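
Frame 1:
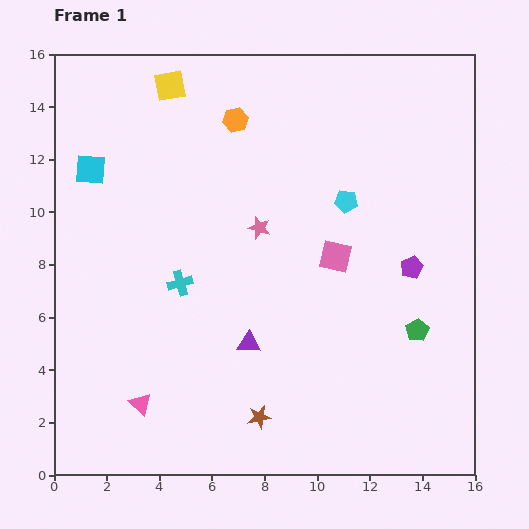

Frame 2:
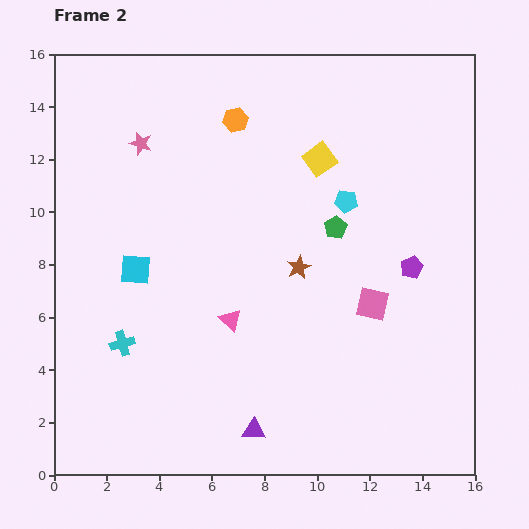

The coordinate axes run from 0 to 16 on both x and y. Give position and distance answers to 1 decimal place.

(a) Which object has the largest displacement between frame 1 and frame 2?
the yellow square

(moved 6.4; next 5.9)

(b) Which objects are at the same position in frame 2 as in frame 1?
the cyan pentagon, the purple pentagon, the orange hexagon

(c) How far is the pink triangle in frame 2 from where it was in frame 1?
4.7

The pink triangle moved from (3.3, 2.7) to (6.7, 5.9), a distance of √(3.4² + 3.2²) ≈ 4.7.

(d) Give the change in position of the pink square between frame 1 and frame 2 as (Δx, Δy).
(1.4, -1.8)

The pink square was at (10.7, 8.3) in frame 1 and (12.1, 6.5) in frame 2.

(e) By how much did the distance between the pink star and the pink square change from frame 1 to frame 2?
+7.6

Distance in frame 1: 3.1. Distance in frame 2: 10.7.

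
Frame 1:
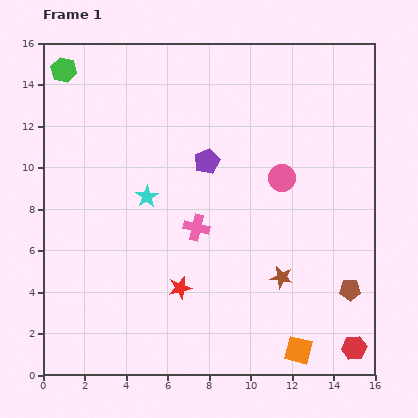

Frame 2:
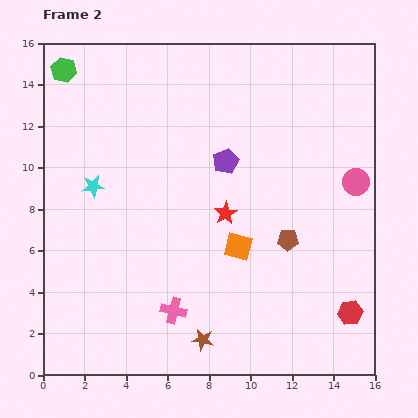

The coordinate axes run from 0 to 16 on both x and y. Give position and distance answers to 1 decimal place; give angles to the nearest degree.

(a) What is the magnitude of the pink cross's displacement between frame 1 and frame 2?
4.1

The pink cross moved from (7.4, 7.1) to (6.3, 3.1), a distance of √(1.1² + 4.0²) ≈ 4.1.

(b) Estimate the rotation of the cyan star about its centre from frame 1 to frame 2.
26° clockwise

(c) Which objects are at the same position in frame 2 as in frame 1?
the green hexagon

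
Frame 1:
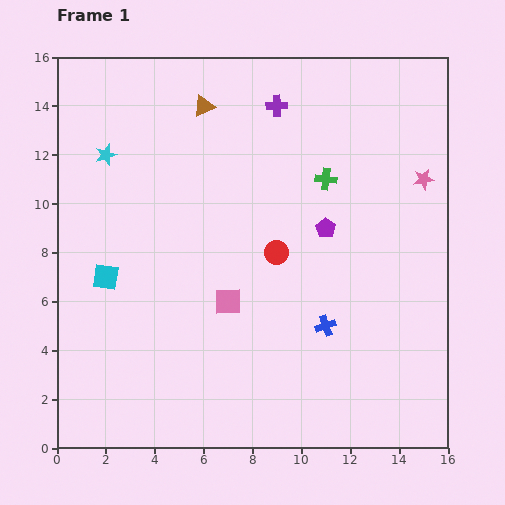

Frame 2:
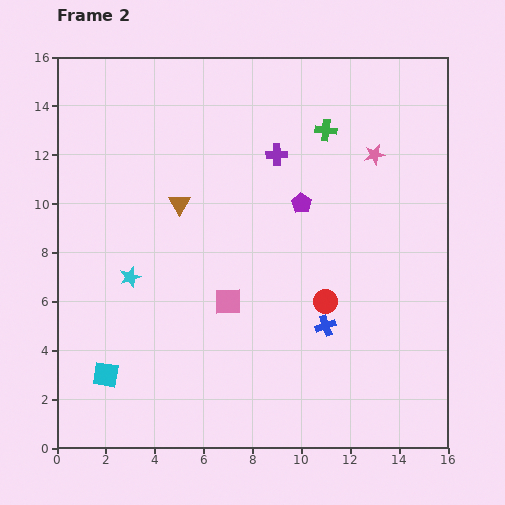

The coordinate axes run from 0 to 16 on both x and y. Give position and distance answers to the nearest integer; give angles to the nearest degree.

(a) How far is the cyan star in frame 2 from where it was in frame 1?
5

The cyan star moved from (2, 12) to (3, 7), a distance of √(1² + 5²) ≈ 5.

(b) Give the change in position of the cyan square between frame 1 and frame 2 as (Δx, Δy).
(0, -4)

The cyan square was at (2, 7) in frame 1 and (2, 3) in frame 2.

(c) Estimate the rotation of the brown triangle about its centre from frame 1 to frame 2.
36° counter-clockwise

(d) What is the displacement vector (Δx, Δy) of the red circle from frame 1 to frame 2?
(2, -2)

The red circle was at (9, 8) in frame 1 and (11, 6) in frame 2.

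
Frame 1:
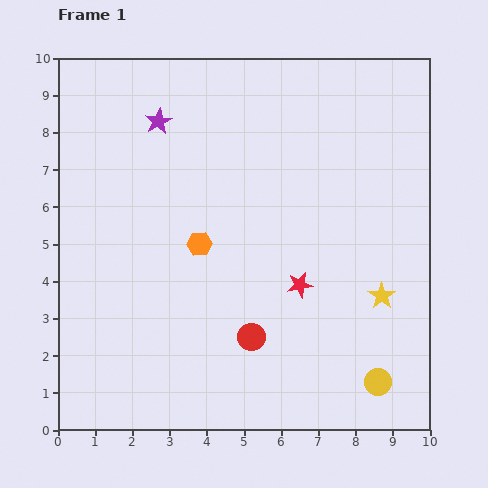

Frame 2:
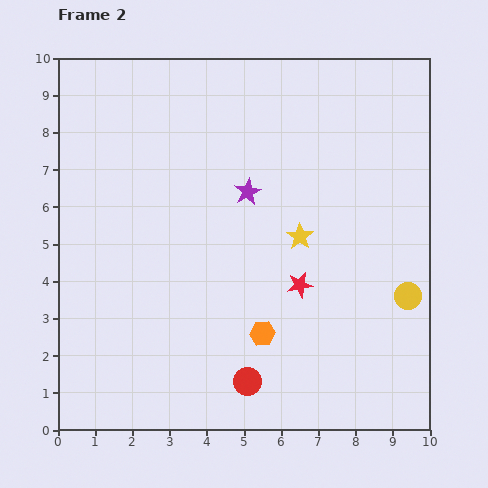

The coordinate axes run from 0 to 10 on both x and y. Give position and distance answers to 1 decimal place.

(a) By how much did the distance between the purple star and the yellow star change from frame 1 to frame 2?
-5.8

Distance in frame 1: 7.6. Distance in frame 2: 1.8.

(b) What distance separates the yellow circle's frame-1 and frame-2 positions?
2.4

The yellow circle moved from (8.6, 1.3) to (9.4, 3.6), a distance of √(0.8² + 2.3²) ≈ 2.4.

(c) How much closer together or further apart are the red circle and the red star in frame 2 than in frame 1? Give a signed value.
+1.1

Distance in frame 1: 1.9. Distance in frame 2: 3.0.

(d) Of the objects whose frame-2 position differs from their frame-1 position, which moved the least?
the red circle

(moved 1.2)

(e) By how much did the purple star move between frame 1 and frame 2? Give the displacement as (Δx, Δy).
(2.4, -1.9)

The purple star was at (2.7, 8.3) in frame 1 and (5.1, 6.4) in frame 2.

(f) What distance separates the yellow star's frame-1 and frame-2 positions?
2.7

The yellow star moved from (8.7, 3.6) to (6.5, 5.2), a distance of √(2.2² + 1.6²) ≈ 2.7.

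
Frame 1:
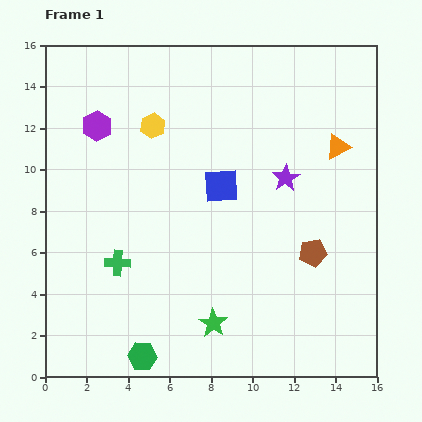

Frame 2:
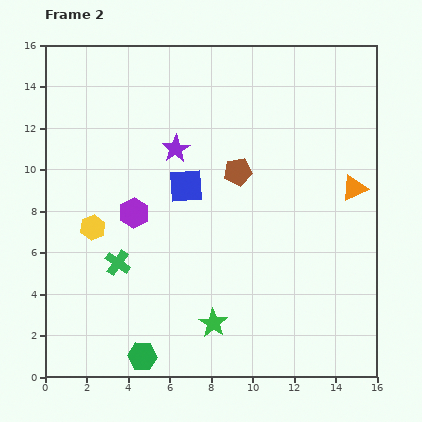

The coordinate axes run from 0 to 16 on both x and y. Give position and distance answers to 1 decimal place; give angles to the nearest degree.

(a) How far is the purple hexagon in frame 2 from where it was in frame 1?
4.6

The purple hexagon moved from (2.5, 12.1) to (4.3, 7.9), a distance of √(1.8² + 4.2²) ≈ 4.6.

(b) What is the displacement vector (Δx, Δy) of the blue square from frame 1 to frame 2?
(-1.7, 0.0)

The blue square was at (8.5, 9.2) in frame 1 and (6.8, 9.2) in frame 2.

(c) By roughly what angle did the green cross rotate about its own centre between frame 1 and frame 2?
33° clockwise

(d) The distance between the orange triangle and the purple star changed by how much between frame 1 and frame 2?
+5.9

Distance in frame 1: 2.9. Distance in frame 2: 8.8.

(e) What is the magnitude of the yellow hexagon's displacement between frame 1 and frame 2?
5.7

The yellow hexagon moved from (5.2, 12.1) to (2.3, 7.2), a distance of √(2.9² + 4.9²) ≈ 5.7.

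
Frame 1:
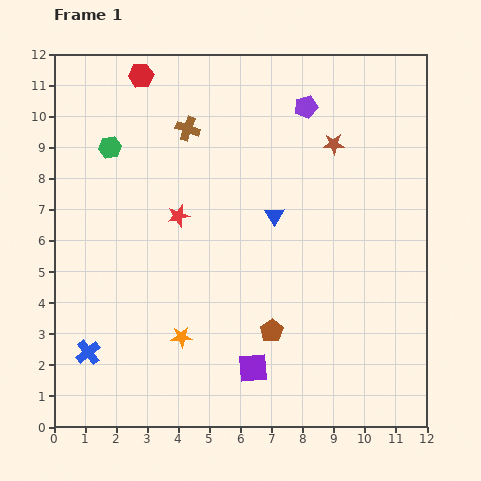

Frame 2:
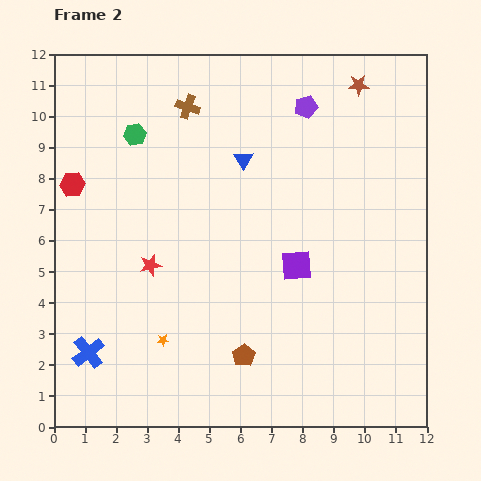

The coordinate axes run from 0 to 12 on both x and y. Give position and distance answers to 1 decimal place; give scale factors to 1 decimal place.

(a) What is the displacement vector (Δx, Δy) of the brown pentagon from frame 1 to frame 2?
(-0.9, -0.8)

The brown pentagon was at (7.0, 3.1) in frame 1 and (6.1, 2.3) in frame 2.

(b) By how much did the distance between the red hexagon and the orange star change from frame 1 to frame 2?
-2.7

Distance in frame 1: 8.5. Distance in frame 2: 5.8.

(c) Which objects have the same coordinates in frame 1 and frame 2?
the blue cross, the purple pentagon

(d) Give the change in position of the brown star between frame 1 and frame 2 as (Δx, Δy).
(0.8, 1.9)

The brown star was at (9.0, 9.1) in frame 1 and (9.8, 11.0) in frame 2.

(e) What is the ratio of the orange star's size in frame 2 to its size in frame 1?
0.6×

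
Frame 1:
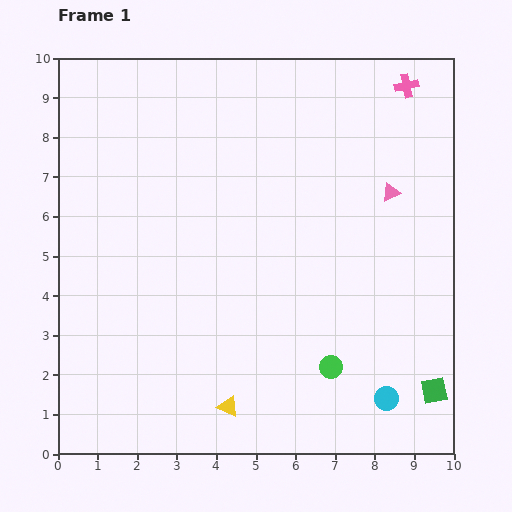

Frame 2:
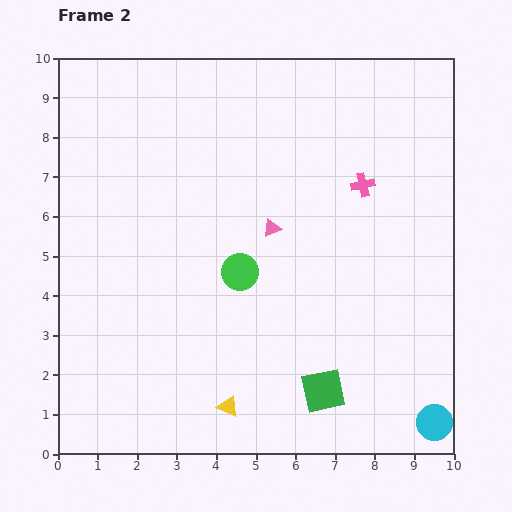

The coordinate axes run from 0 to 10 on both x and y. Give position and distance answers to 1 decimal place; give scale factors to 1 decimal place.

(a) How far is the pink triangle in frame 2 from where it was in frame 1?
3.1

The pink triangle moved from (8.4, 6.6) to (5.4, 5.7), a distance of √(3.0² + 0.9²) ≈ 3.1.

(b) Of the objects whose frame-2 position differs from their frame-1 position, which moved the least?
the cyan circle

(moved 1.3)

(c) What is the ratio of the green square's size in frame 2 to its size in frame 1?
1.7×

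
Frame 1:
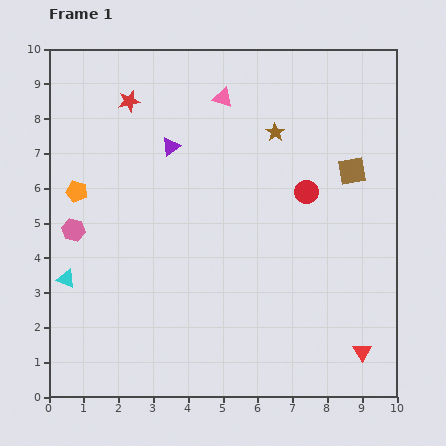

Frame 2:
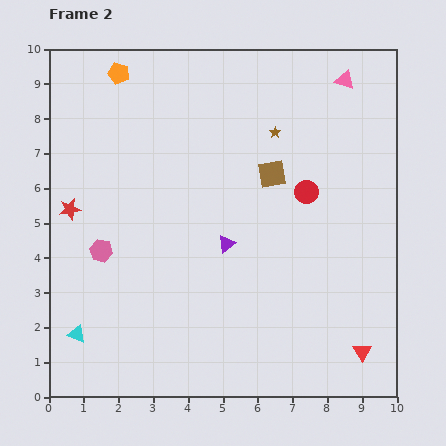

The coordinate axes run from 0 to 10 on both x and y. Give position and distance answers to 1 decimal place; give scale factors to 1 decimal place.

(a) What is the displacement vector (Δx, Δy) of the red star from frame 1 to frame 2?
(-1.7, -3.1)

The red star was at (2.3, 8.5) in frame 1 and (0.6, 5.4) in frame 2.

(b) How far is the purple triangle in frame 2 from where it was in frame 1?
3.2

The purple triangle moved from (3.5, 7.2) to (5.1, 4.4), a distance of √(1.6² + 2.8²) ≈ 3.2.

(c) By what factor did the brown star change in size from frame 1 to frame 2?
0.6×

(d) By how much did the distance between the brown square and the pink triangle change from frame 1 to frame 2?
-0.9

Distance in frame 1: 4.3. Distance in frame 2: 3.4.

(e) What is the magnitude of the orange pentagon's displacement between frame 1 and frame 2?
3.6

The orange pentagon moved from (0.8, 5.9) to (2.0, 9.3), a distance of √(1.2² + 3.4²) ≈ 3.6.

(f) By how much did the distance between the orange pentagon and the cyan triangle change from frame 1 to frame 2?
+5.1

Distance in frame 1: 2.5. Distance in frame 2: 7.6.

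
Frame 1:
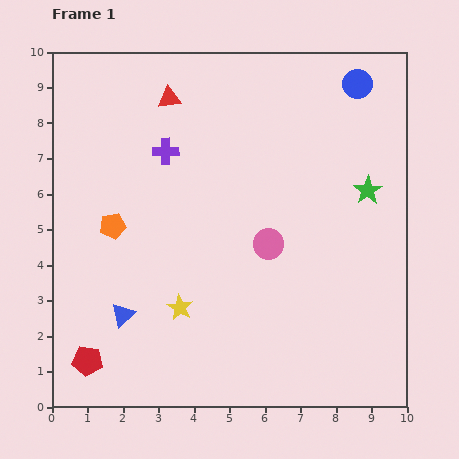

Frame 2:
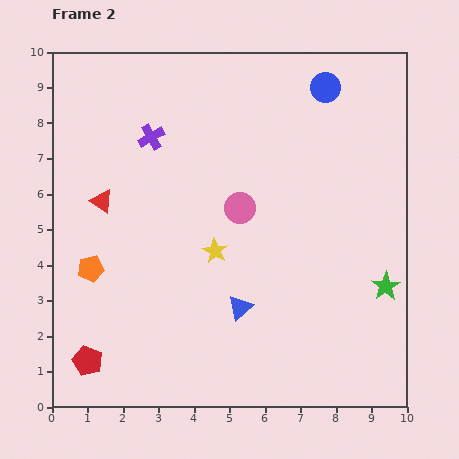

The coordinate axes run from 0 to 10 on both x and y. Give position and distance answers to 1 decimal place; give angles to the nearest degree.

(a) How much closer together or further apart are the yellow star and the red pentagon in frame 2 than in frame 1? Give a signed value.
+1.8

Distance in frame 1: 3.0. Distance in frame 2: 4.8.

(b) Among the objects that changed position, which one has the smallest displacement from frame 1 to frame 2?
the purple cross

(moved 0.6)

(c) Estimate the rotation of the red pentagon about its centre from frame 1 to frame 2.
17° clockwise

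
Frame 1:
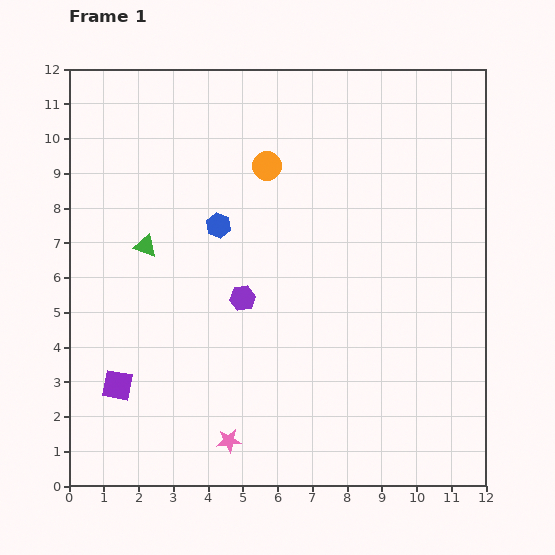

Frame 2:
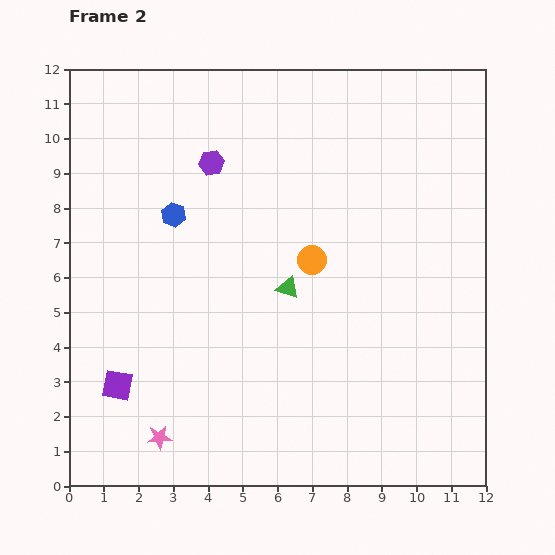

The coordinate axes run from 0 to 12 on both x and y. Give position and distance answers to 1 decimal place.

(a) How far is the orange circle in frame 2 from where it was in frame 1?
3.0

The orange circle moved from (5.7, 9.2) to (7.0, 6.5), a distance of √(1.3² + 2.7²) ≈ 3.0.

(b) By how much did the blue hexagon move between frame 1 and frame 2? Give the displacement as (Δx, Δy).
(-1.3, 0.3)

The blue hexagon was at (4.3, 7.5) in frame 1 and (3.0, 7.8) in frame 2.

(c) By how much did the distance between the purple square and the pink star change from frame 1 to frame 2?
-1.7

Distance in frame 1: 3.6. Distance in frame 2: 1.9.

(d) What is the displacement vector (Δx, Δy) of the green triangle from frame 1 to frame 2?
(4.1, -1.2)

The green triangle was at (2.2, 6.9) in frame 1 and (6.3, 5.7) in frame 2.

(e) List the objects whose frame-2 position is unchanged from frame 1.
the purple square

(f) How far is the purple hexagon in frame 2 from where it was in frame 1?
4.0

The purple hexagon moved from (5.0, 5.4) to (4.1, 9.3), a distance of √(0.9² + 3.9²) ≈ 4.0.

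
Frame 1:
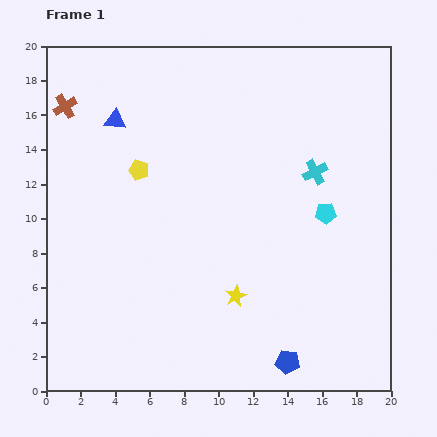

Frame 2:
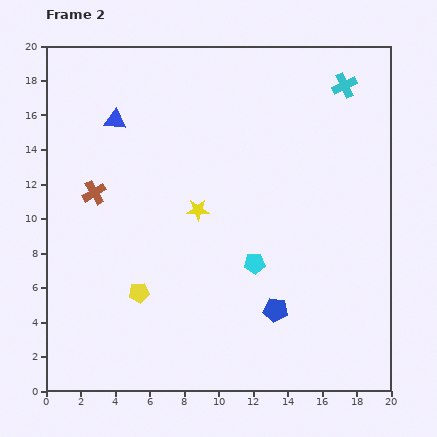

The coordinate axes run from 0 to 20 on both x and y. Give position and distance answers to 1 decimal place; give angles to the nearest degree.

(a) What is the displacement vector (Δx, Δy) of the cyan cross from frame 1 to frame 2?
(1.7, 5.0)

The cyan cross was at (15.6, 12.7) in frame 1 and (17.3, 17.7) in frame 2.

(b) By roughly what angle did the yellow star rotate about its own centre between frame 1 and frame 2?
24° clockwise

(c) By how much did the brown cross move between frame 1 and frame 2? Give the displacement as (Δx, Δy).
(1.7, -5.0)

The brown cross was at (1.1, 16.5) in frame 1 and (2.8, 11.5) in frame 2.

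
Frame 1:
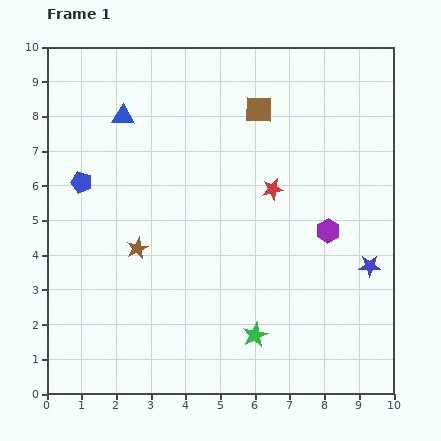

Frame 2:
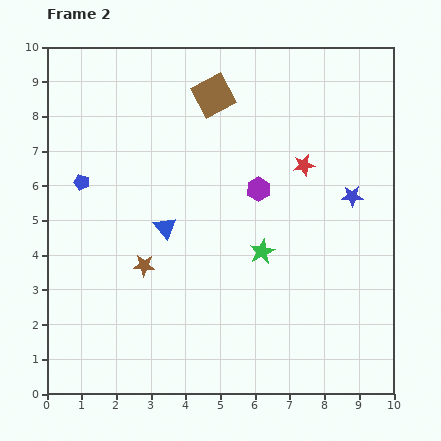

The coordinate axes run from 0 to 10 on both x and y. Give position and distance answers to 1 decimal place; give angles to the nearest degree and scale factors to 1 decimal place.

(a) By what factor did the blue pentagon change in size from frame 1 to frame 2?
0.7×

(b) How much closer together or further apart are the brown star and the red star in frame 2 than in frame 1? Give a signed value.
+1.1

Distance in frame 1: 4.3. Distance in frame 2: 5.4.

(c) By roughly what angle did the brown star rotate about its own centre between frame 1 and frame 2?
28° clockwise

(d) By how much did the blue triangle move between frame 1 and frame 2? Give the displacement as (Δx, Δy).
(1.2, -3.2)

The blue triangle was at (2.2, 8.0) in frame 1 and (3.4, 4.8) in frame 2.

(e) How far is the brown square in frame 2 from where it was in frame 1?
1.4

The brown square moved from (6.1, 8.2) to (4.8, 8.6), a distance of √(1.3² + 0.4²) ≈ 1.4.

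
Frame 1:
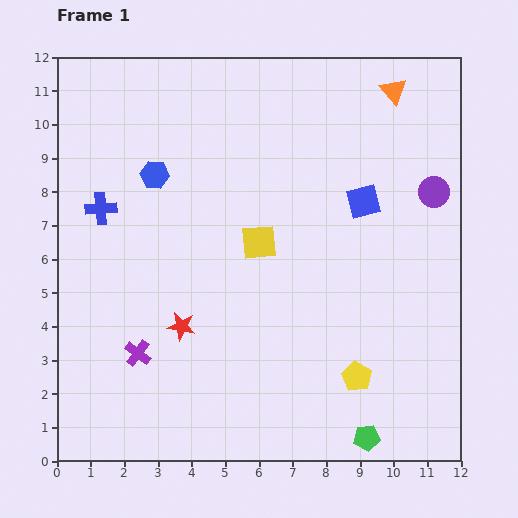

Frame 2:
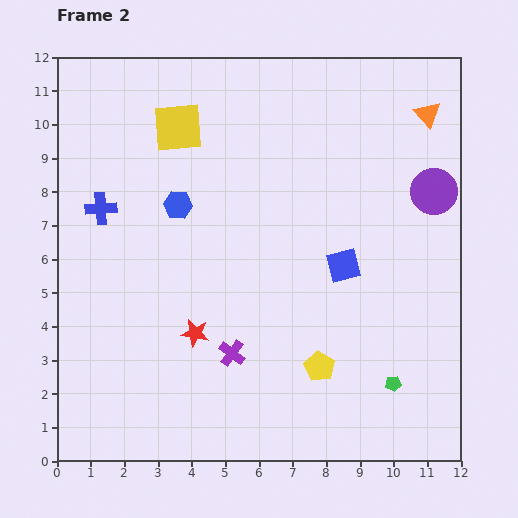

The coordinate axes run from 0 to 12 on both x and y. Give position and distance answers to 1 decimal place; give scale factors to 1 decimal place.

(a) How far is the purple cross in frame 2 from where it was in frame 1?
2.8

The purple cross moved from (2.4, 3.2) to (5.2, 3.2), a distance of √(2.8² + 0.0²) ≈ 2.8.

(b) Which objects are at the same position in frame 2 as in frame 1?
the blue cross, the purple circle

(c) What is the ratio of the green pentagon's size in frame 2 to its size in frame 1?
0.6×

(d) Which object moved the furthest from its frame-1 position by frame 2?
the yellow square

(moved 4.2; next 2.8)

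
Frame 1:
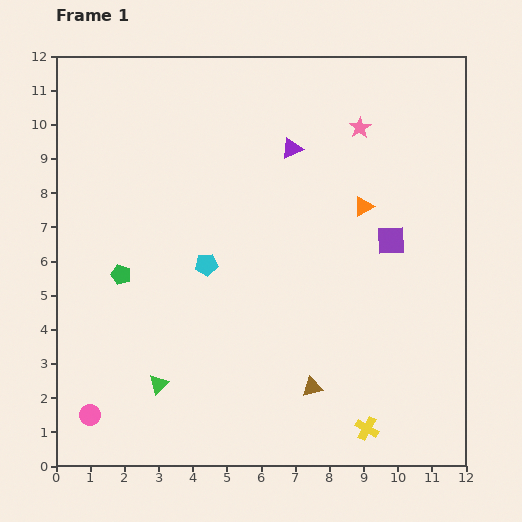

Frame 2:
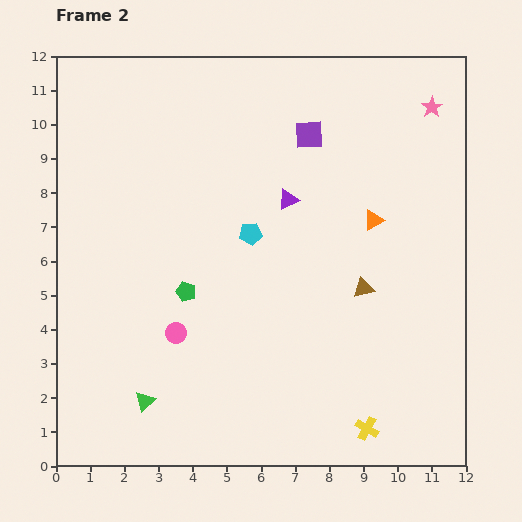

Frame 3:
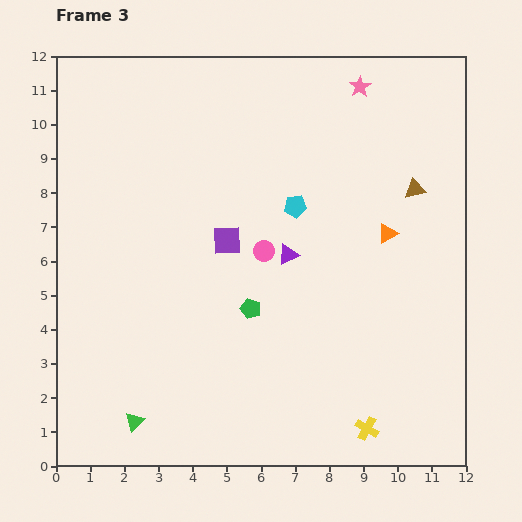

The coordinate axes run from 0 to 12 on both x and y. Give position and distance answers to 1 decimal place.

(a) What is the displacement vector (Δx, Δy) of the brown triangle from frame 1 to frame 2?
(1.5, 2.9)

The brown triangle was at (7.5, 2.3) in frame 1 and (9.0, 5.2) in frame 2.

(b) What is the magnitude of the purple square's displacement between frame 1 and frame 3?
4.8

The purple square moved from (9.8, 6.6) to (5.0, 6.6), a distance of √(4.8² + 0.0²) ≈ 4.8.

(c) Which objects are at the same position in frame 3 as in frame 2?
the yellow cross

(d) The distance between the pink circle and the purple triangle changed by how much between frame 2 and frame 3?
-4.4

Distance in frame 2: 5.1. Distance in frame 3: 0.7.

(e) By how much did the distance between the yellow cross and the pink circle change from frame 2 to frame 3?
-0.3

Distance in frame 2: 6.3. Distance in frame 3: 6.0.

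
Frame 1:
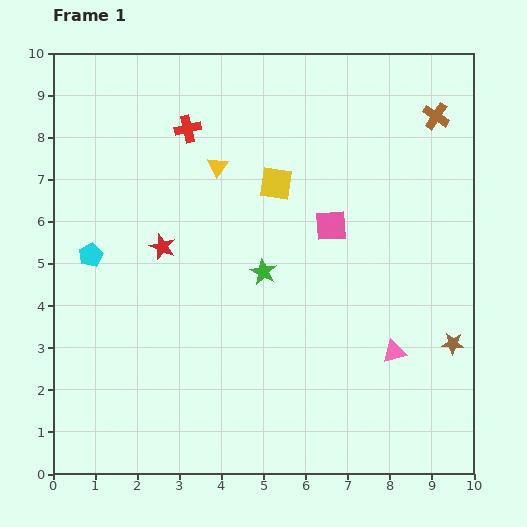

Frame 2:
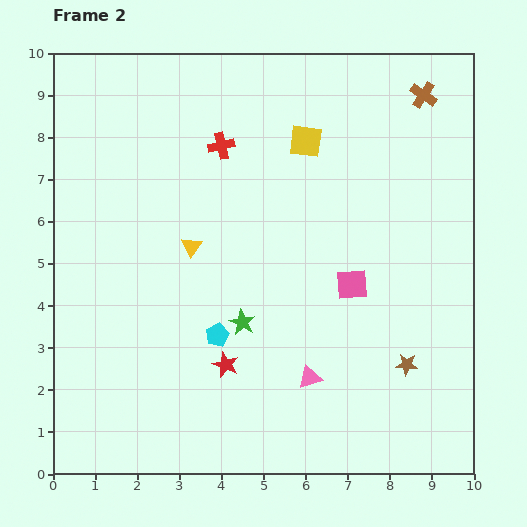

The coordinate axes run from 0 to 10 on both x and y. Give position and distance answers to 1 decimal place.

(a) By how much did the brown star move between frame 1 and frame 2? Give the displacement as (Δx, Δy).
(-1.1, -0.5)

The brown star was at (9.5, 3.1) in frame 1 and (8.4, 2.6) in frame 2.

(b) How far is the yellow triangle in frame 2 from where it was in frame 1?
2.0

The yellow triangle moved from (3.9, 7.3) to (3.3, 5.4), a distance of √(0.6² + 1.9²) ≈ 2.0.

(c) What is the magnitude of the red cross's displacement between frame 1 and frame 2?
0.9

The red cross moved from (3.2, 8.2) to (4.0, 7.8), a distance of √(0.8² + 0.4²) ≈ 0.9.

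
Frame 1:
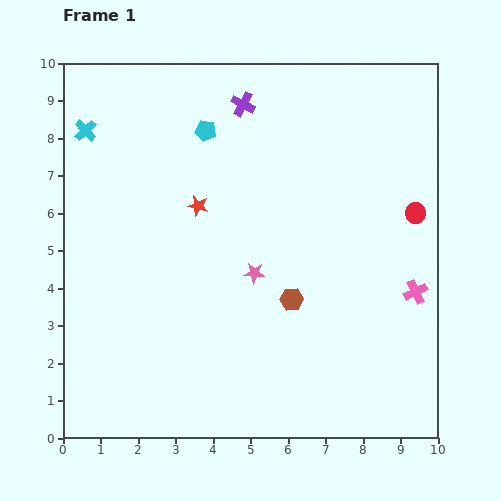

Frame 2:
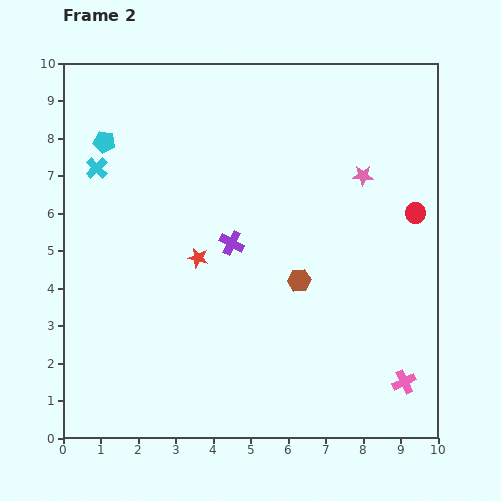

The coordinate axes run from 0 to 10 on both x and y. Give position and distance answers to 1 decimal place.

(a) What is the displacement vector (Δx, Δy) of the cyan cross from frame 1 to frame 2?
(0.3, -1.0)

The cyan cross was at (0.6, 8.2) in frame 1 and (0.9, 7.2) in frame 2.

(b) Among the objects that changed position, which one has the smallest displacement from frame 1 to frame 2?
the brown hexagon

(moved 0.5)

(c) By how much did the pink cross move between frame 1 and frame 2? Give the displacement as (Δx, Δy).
(-0.3, -2.4)

The pink cross was at (9.4, 3.9) in frame 1 and (9.1, 1.5) in frame 2.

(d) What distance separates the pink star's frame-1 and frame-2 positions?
3.9

The pink star moved from (5.1, 4.4) to (8.0, 7.0), a distance of √(2.9² + 2.6²) ≈ 3.9.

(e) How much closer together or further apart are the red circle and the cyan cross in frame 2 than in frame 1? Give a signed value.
-0.5

Distance in frame 1: 9.1. Distance in frame 2: 8.6.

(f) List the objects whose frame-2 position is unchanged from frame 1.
the red circle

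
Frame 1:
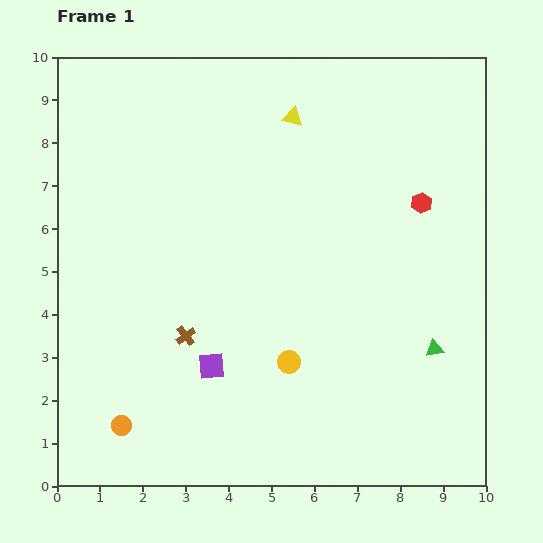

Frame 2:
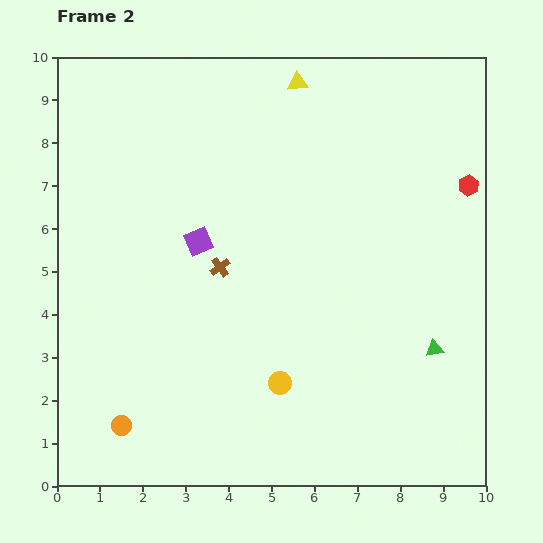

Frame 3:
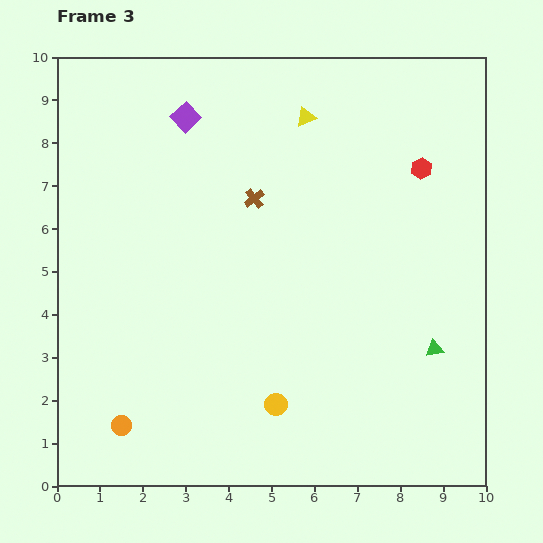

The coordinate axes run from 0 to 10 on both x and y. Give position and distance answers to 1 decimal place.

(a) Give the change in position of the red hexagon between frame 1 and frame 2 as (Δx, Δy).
(1.1, 0.4)

The red hexagon was at (8.5, 6.6) in frame 1 and (9.6, 7.0) in frame 2.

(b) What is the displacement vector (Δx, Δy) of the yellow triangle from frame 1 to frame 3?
(0.3, 0.0)

The yellow triangle was at (5.5, 8.6) in frame 1 and (5.8, 8.6) in frame 3.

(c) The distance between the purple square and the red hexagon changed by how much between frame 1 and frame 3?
-0.6

Distance in frame 1: 6.2. Distance in frame 3: 5.6.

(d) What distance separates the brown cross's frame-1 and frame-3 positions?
3.6

The brown cross moved from (3.0, 3.5) to (4.6, 6.7), a distance of √(1.6² + 3.2²) ≈ 3.6.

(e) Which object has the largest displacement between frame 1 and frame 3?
the purple square

(moved 5.8; next 3.6)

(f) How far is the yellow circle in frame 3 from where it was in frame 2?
0.5

The yellow circle moved from (5.2, 2.4) to (5.1, 1.9), a distance of √(0.1² + 0.5²) ≈ 0.5.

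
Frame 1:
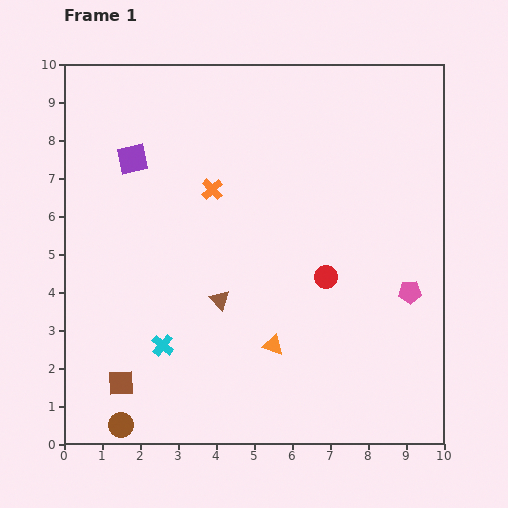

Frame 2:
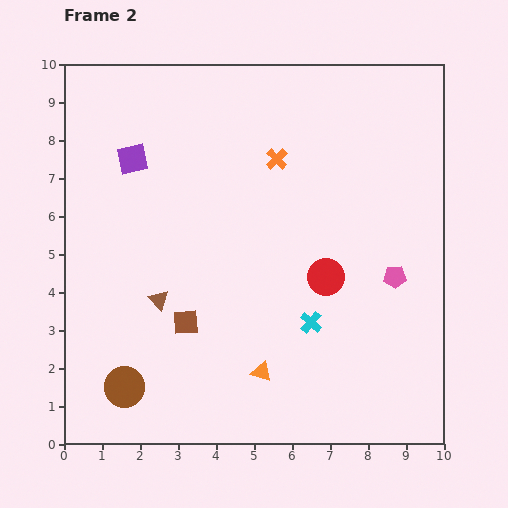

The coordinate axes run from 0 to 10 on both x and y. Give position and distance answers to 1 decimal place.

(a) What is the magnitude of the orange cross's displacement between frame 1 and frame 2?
1.9

The orange cross moved from (3.9, 6.7) to (5.6, 7.5), a distance of √(1.7² + 0.8²) ≈ 1.9.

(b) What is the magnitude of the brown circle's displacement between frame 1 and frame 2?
1.0

The brown circle moved from (1.5, 0.5) to (1.6, 1.5), a distance of √(0.1² + 1.0²) ≈ 1.0.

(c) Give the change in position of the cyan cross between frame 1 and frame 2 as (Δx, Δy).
(3.9, 0.6)

The cyan cross was at (2.6, 2.6) in frame 1 and (6.5, 3.2) in frame 2.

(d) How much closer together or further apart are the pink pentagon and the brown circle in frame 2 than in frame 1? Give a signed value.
-0.7

Distance in frame 1: 8.4. Distance in frame 2: 7.7.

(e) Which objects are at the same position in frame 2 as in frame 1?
the red circle, the purple square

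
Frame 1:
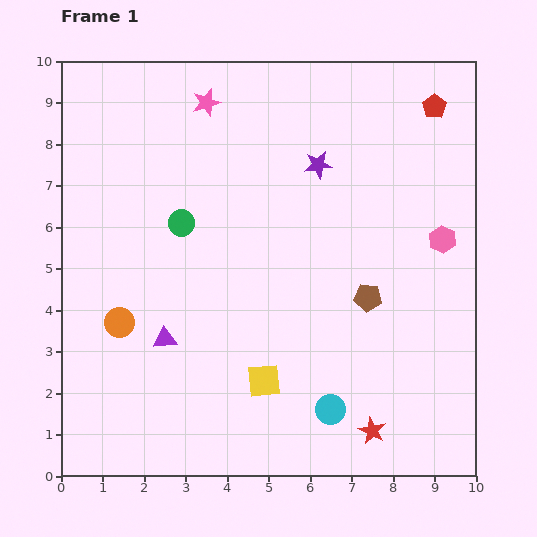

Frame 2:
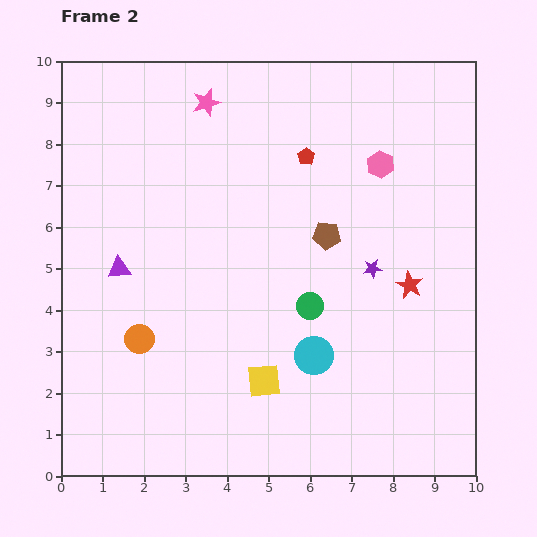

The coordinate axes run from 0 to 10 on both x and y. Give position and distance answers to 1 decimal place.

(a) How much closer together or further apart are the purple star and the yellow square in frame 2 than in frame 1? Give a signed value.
-1.7

Distance in frame 1: 5.4. Distance in frame 2: 3.7.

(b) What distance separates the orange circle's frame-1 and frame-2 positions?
0.6

The orange circle moved from (1.4, 3.7) to (1.9, 3.3), a distance of √(0.5² + 0.4²) ≈ 0.6.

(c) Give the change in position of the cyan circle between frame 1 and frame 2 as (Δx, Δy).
(-0.4, 1.3)

The cyan circle was at (6.5, 1.6) in frame 1 and (6.1, 2.9) in frame 2.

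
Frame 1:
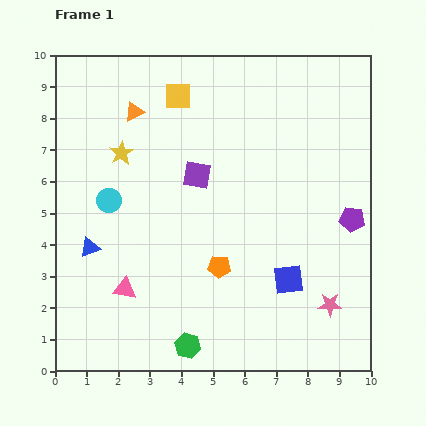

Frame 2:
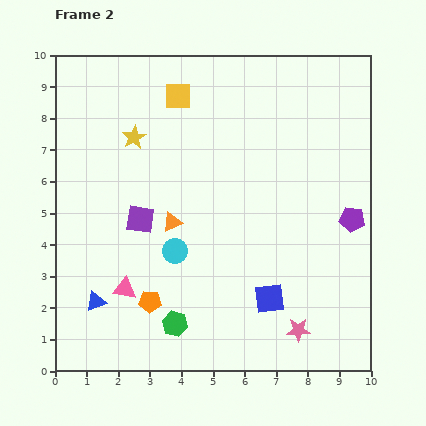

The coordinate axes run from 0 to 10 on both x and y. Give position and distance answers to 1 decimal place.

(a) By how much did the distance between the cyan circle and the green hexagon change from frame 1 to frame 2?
-2.9

Distance in frame 1: 5.2. Distance in frame 2: 2.3.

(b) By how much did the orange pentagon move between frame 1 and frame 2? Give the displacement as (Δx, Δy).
(-2.2, -1.1)

The orange pentagon was at (5.2, 3.3) in frame 1 and (3.0, 2.2) in frame 2.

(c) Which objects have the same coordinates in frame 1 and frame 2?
the purple pentagon, the yellow square, the pink triangle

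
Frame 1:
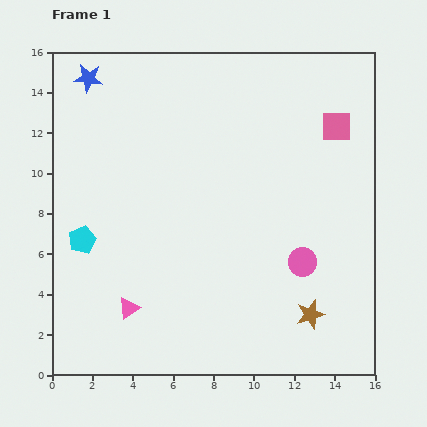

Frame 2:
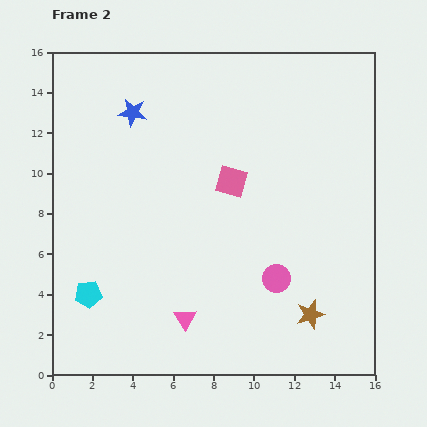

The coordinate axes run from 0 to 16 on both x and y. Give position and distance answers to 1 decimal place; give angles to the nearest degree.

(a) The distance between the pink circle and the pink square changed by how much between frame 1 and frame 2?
-1.6

Distance in frame 1: 6.9. Distance in frame 2: 5.3.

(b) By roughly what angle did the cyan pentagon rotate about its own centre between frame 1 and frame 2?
18° clockwise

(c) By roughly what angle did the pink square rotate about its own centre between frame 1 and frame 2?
17° clockwise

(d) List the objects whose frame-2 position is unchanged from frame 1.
the brown star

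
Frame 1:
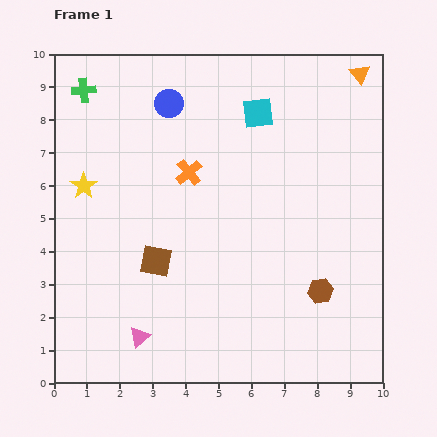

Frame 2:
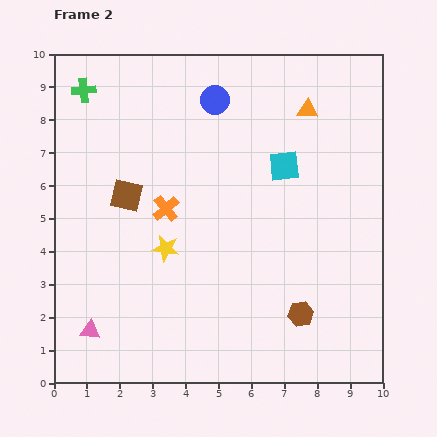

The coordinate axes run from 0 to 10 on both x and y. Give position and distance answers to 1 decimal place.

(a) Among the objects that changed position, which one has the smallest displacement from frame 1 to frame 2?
the brown hexagon

(moved 0.9)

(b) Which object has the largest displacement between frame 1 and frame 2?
the yellow star

(moved 3.1; next 2.2)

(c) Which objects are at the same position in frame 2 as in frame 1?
the green cross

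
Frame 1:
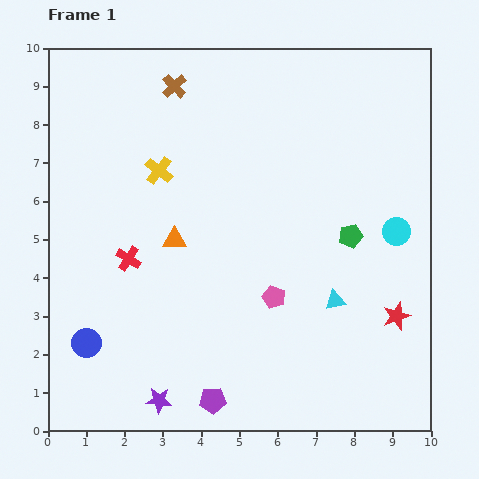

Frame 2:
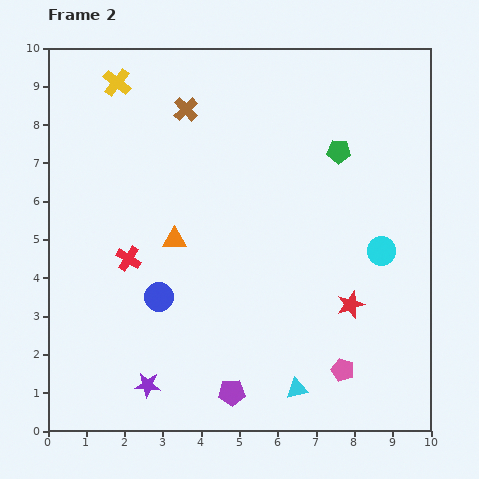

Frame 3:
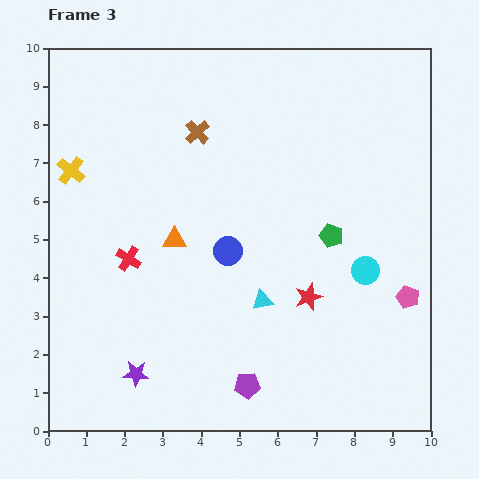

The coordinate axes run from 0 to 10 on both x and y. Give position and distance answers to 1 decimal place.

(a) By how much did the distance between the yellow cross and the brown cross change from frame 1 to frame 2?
-0.3

Distance in frame 1: 2.2. Distance in frame 2: 1.9.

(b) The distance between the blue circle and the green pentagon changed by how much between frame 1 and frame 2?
-1.4

Distance in frame 1: 7.4. Distance in frame 2: 6.0.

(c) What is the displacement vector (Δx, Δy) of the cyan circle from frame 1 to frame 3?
(-0.8, -1.0)

The cyan circle was at (9.1, 5.2) in frame 1 and (8.3, 4.2) in frame 3.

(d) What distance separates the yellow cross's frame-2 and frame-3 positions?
2.6

The yellow cross moved from (1.8, 9.1) to (0.6, 6.8), a distance of √(1.2² + 2.3²) ≈ 2.6.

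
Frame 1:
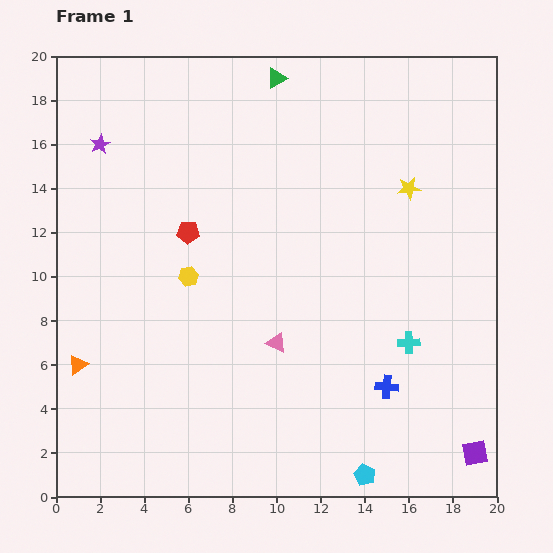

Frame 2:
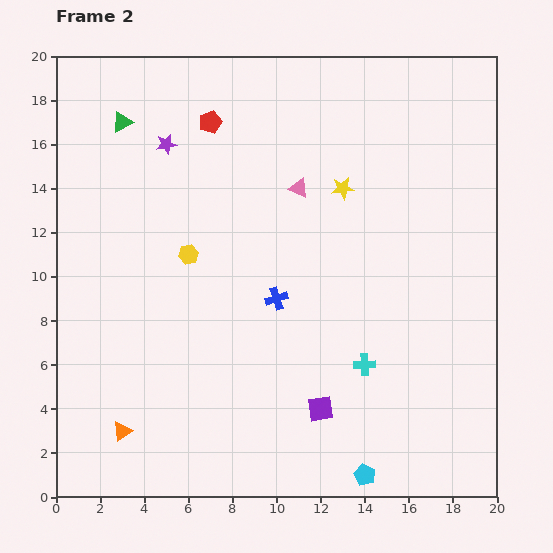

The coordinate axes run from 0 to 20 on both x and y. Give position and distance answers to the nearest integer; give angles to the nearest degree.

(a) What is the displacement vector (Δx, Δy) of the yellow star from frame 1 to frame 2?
(-3, 0)

The yellow star was at (16, 14) in frame 1 and (13, 14) in frame 2.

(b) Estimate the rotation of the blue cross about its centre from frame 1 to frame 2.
23° counter-clockwise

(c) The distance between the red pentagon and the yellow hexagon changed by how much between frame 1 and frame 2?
+4

Distance in frame 1: 2. Distance in frame 2: 6.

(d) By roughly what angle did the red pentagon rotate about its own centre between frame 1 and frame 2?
23° counter-clockwise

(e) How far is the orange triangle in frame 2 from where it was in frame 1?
4

The orange triangle moved from (1, 6) to (3, 3), a distance of √(2² + 3²) ≈ 4.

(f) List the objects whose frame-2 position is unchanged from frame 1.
the cyan pentagon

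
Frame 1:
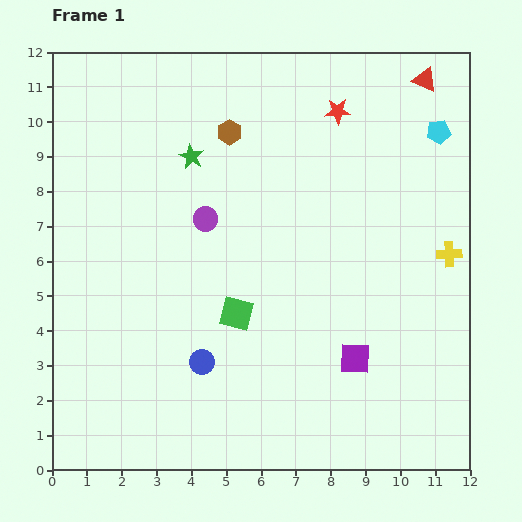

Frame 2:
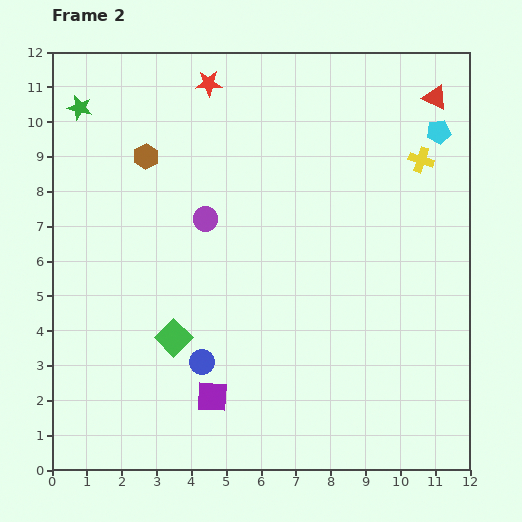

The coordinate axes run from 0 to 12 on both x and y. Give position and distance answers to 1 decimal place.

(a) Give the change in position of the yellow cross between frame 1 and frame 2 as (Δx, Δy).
(-0.8, 2.7)

The yellow cross was at (11.4, 6.2) in frame 1 and (10.6, 8.9) in frame 2.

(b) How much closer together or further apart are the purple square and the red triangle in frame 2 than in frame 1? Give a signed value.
+2.5

Distance in frame 1: 8.2. Distance in frame 2: 10.7.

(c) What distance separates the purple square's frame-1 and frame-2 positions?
4.2

The purple square moved from (8.7, 3.2) to (4.6, 2.1), a distance of √(4.1² + 1.1²) ≈ 4.2.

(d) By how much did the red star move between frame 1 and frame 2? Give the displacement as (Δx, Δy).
(-3.7, 0.8)

The red star was at (8.2, 10.3) in frame 1 and (4.5, 11.1) in frame 2.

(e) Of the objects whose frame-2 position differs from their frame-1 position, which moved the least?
the red triangle

(moved 0.6)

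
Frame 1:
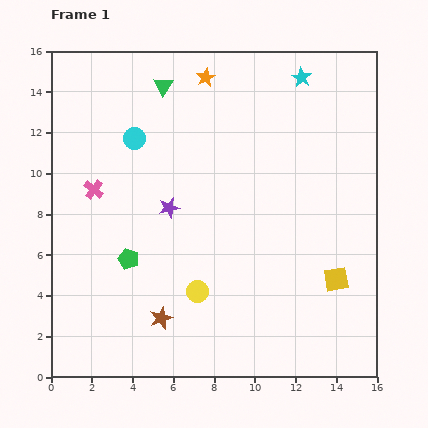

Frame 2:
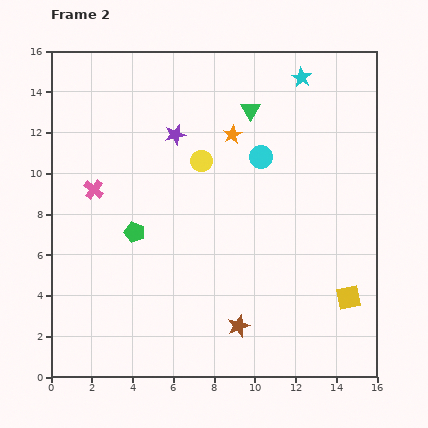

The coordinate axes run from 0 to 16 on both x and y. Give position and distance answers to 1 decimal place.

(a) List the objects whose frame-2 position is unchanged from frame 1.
the pink cross, the cyan star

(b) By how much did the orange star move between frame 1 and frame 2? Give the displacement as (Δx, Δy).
(1.3, -2.8)

The orange star was at (7.6, 14.7) in frame 1 and (8.9, 11.9) in frame 2.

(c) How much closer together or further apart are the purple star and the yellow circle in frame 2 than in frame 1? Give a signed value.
-2.5

Distance in frame 1: 4.3. Distance in frame 2: 1.8.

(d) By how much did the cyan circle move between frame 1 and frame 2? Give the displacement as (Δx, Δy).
(6.2, -0.9)

The cyan circle was at (4.1, 11.7) in frame 1 and (10.3, 10.8) in frame 2.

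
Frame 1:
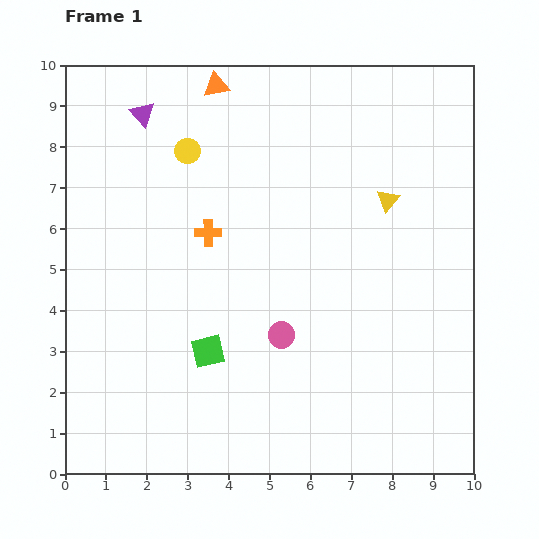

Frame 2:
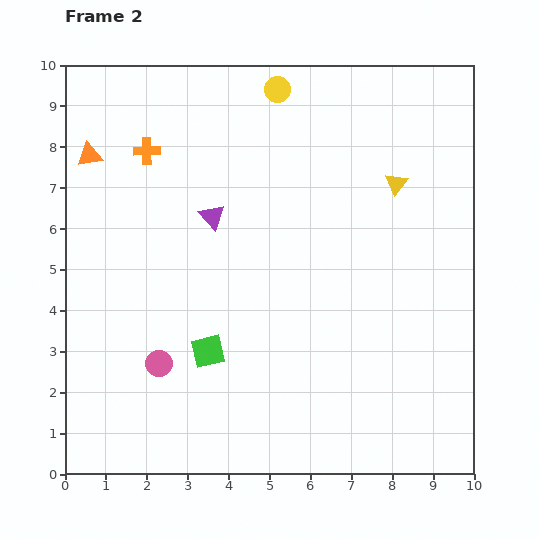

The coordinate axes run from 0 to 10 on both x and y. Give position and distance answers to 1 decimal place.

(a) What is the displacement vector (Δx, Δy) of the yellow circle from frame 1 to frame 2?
(2.2, 1.5)

The yellow circle was at (3.0, 7.9) in frame 1 and (5.2, 9.4) in frame 2.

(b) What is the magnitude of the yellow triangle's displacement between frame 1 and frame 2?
0.4

The yellow triangle moved from (7.9, 6.7) to (8.1, 7.1), a distance of √(0.2² + 0.4²) ≈ 0.4.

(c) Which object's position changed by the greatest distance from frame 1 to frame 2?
the orange triangle

(moved 3.5; next 3.1)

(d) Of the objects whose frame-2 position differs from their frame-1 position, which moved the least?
the yellow triangle

(moved 0.4)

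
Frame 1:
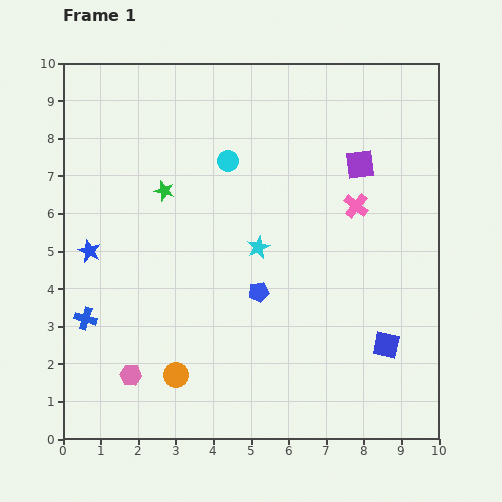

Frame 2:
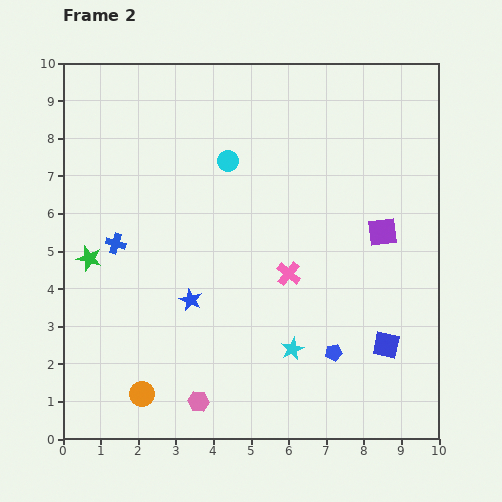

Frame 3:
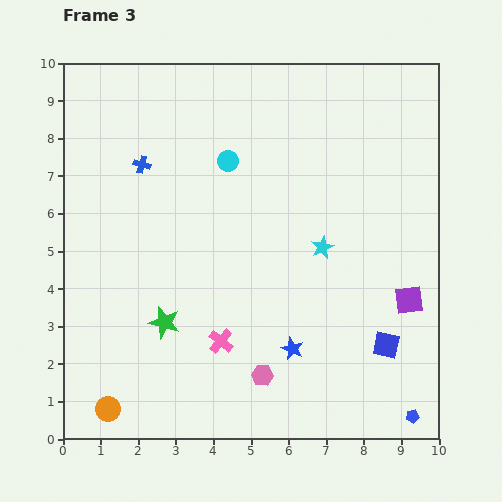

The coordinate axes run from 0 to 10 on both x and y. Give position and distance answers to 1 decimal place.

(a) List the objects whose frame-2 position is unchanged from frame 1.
the blue square, the cyan circle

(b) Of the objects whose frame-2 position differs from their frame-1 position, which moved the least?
the orange circle

(moved 1.0)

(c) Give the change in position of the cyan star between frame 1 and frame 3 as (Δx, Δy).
(1.7, 0.0)

The cyan star was at (5.2, 5.1) in frame 1 and (6.9, 5.1) in frame 3.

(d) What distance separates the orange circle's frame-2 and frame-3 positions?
1.0

The orange circle moved from (2.1, 1.2) to (1.2, 0.8), a distance of √(0.9² + 0.4²) ≈ 1.0.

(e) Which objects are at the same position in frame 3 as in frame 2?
the blue square, the cyan circle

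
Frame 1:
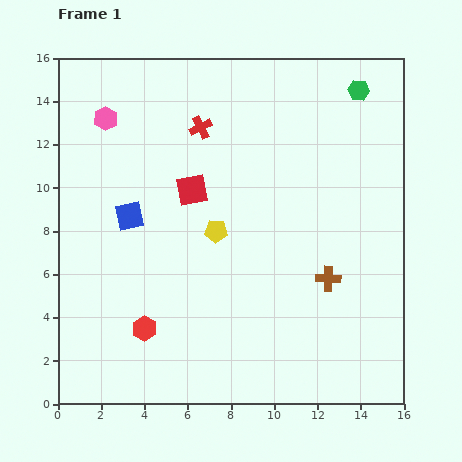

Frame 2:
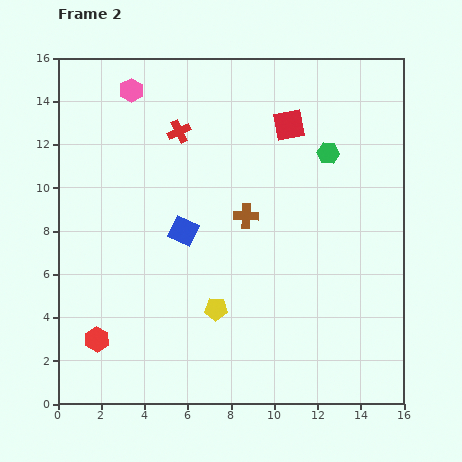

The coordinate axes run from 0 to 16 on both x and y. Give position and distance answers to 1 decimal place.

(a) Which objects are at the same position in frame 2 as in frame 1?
none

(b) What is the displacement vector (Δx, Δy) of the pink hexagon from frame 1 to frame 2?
(1.2, 1.3)

The pink hexagon was at (2.2, 13.2) in frame 1 and (3.4, 14.5) in frame 2.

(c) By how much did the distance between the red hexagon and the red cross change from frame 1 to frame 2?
+0.6

Distance in frame 1: 9.7. Distance in frame 2: 10.3.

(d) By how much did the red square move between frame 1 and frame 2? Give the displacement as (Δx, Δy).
(4.5, 3.0)

The red square was at (6.2, 9.9) in frame 1 and (10.7, 12.9) in frame 2.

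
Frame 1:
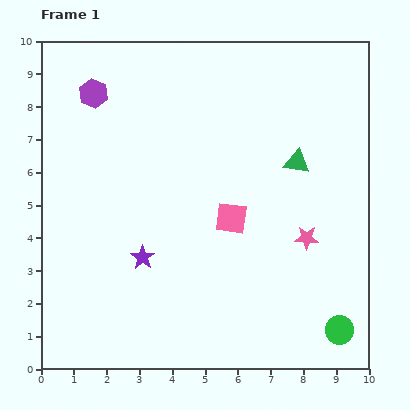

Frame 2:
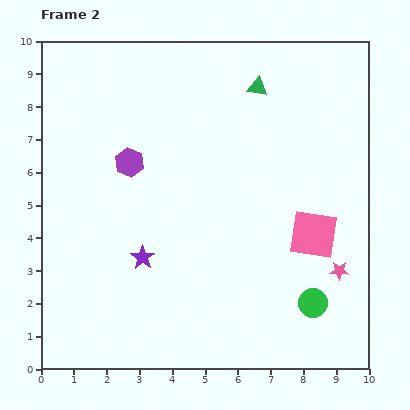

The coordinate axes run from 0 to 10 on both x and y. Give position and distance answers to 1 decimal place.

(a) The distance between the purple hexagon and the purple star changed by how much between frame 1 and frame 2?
-2.3

Distance in frame 1: 5.2. Distance in frame 2: 2.9.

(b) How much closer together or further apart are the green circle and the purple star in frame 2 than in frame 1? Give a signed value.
-1.0

Distance in frame 1: 6.4. Distance in frame 2: 5.4.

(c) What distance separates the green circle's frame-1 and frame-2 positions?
1.1

The green circle moved from (9.1, 1.2) to (8.3, 2.0), a distance of √(0.8² + 0.8²) ≈ 1.1.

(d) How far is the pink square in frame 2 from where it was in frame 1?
2.5

The pink square moved from (5.8, 4.6) to (8.3, 4.1), a distance of √(2.5² + 0.5²) ≈ 2.5.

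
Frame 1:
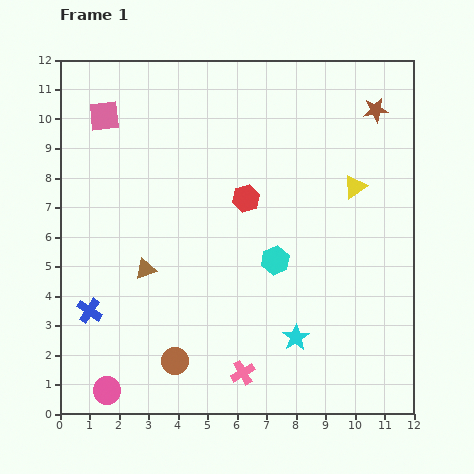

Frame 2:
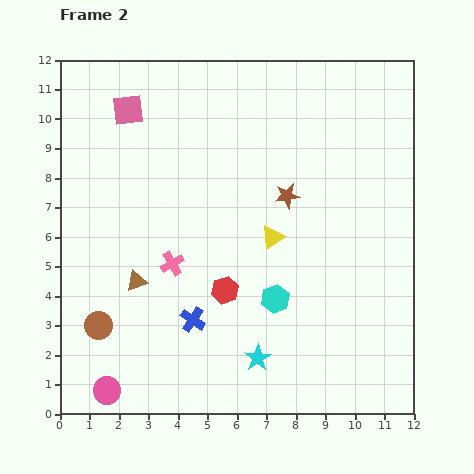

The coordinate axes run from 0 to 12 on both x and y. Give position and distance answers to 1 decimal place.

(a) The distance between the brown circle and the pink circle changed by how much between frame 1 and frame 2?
-0.3

Distance in frame 1: 2.5. Distance in frame 2: 2.2.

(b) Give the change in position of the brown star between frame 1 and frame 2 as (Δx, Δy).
(-3.0, -2.9)

The brown star was at (10.7, 10.3) in frame 1 and (7.7, 7.4) in frame 2.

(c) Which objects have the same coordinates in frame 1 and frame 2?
the pink circle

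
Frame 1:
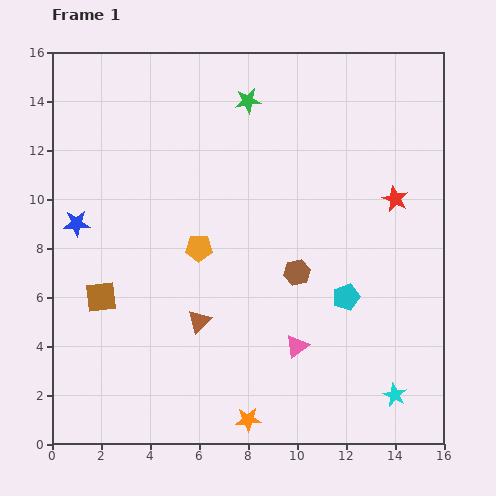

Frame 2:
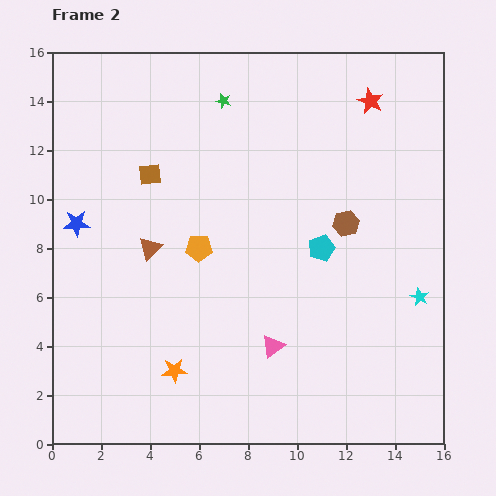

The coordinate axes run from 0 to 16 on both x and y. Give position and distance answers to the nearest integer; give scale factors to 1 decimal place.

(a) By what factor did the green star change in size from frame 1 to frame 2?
0.6×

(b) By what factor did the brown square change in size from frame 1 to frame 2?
0.7×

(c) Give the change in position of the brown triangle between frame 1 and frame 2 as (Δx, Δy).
(-2, 3)

The brown triangle was at (6, 5) in frame 1 and (4, 8) in frame 2.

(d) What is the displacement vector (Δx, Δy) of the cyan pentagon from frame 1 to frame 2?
(-1, 2)

The cyan pentagon was at (12, 6) in frame 1 and (11, 8) in frame 2.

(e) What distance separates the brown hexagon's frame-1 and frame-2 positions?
3

The brown hexagon moved from (10, 7) to (12, 9), a distance of √(2² + 2²) ≈ 3.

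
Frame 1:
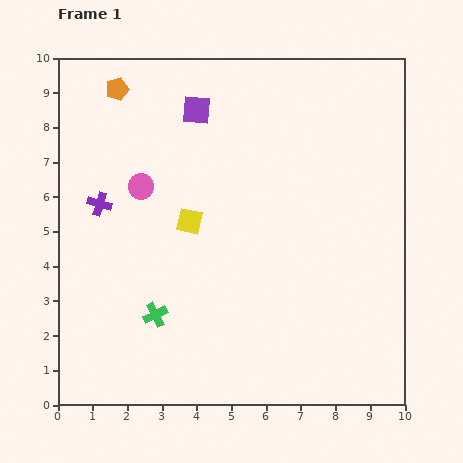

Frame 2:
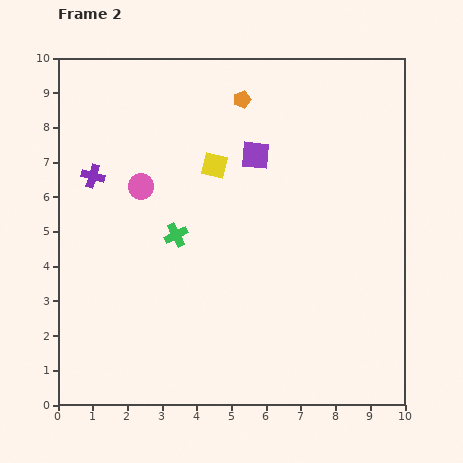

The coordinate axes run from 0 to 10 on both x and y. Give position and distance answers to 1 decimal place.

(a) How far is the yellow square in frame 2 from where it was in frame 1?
1.7

The yellow square moved from (3.8, 5.3) to (4.5, 6.9), a distance of √(0.7² + 1.6²) ≈ 1.7.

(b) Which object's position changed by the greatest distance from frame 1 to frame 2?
the orange pentagon

(moved 3.6; next 2.4)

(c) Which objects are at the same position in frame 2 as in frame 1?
the pink circle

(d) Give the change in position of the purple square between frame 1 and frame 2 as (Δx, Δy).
(1.7, -1.3)

The purple square was at (4.0, 8.5) in frame 1 and (5.7, 7.2) in frame 2.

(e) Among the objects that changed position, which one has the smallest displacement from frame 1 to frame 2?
the purple cross

(moved 0.8)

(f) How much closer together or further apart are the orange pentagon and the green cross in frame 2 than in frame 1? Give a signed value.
-2.3

Distance in frame 1: 6.6. Distance in frame 2: 4.3.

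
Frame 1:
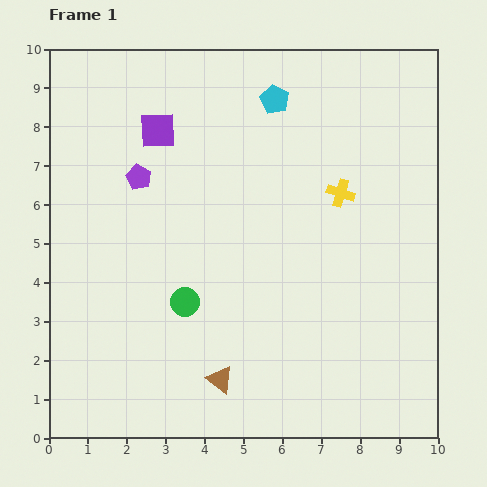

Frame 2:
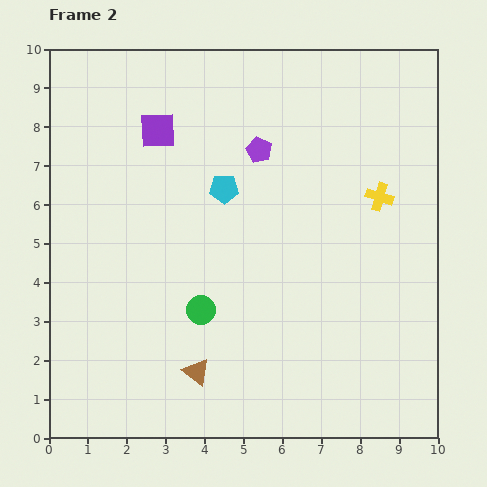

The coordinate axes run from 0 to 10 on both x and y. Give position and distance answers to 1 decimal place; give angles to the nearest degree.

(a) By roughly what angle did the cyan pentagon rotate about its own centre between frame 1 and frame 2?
28° counter-clockwise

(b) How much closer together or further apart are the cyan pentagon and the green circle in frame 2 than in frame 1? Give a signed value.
-2.5

Distance in frame 1: 5.7. Distance in frame 2: 3.2.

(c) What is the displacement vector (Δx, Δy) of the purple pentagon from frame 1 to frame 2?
(3.1, 0.7)

The purple pentagon was at (2.3, 6.7) in frame 1 and (5.4, 7.4) in frame 2.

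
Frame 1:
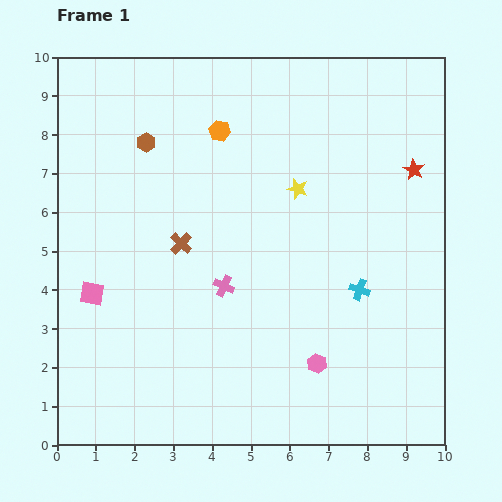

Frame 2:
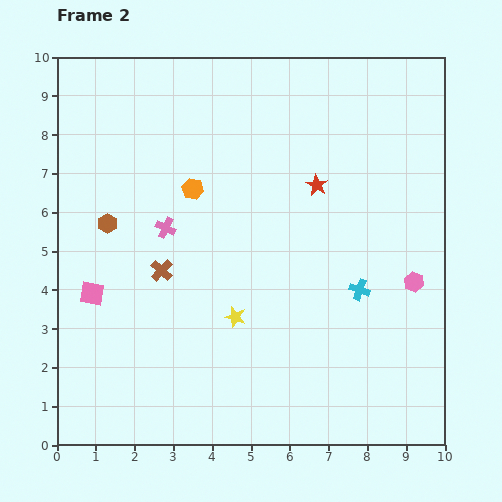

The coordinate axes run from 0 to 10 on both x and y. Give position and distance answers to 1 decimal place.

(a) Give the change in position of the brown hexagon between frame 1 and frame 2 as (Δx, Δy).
(-1.0, -2.1)

The brown hexagon was at (2.3, 7.8) in frame 1 and (1.3, 5.7) in frame 2.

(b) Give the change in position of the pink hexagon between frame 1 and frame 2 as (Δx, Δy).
(2.5, 2.1)

The pink hexagon was at (6.7, 2.1) in frame 1 and (9.2, 4.2) in frame 2.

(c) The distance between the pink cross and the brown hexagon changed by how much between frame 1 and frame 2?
-2.7

Distance in frame 1: 4.2. Distance in frame 2: 1.5.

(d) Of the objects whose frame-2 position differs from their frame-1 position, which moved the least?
the brown cross

(moved 0.9)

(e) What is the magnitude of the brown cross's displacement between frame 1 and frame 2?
0.9

The brown cross moved from (3.2, 5.2) to (2.7, 4.5), a distance of √(0.5² + 0.7²) ≈ 0.9.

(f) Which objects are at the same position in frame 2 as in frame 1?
the cyan cross, the pink square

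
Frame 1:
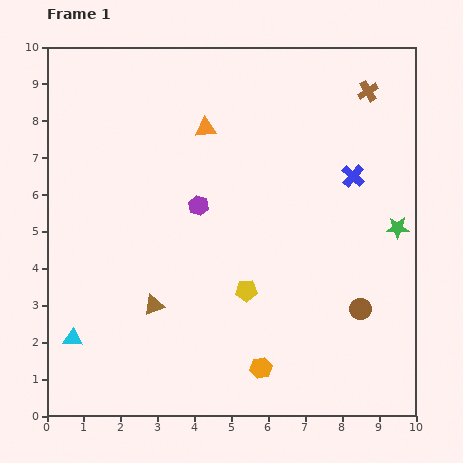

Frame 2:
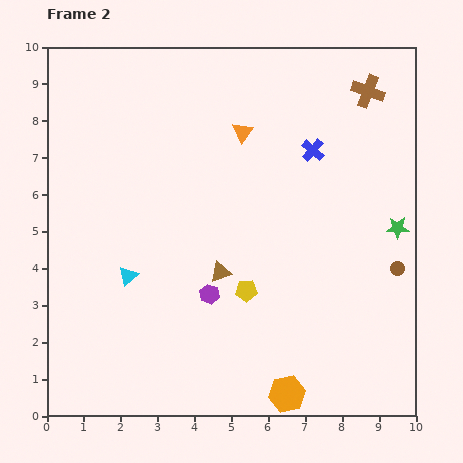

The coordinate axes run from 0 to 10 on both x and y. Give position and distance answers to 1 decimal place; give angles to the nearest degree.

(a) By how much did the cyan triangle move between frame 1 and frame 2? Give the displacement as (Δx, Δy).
(1.5, 1.7)

The cyan triangle was at (0.7, 2.1) in frame 1 and (2.2, 3.8) in frame 2.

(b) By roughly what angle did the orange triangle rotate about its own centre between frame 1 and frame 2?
48° counter-clockwise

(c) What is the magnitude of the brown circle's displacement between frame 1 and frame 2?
1.5

The brown circle moved from (8.5, 2.9) to (9.5, 4.0), a distance of √(1.0² + 1.1²) ≈ 1.5.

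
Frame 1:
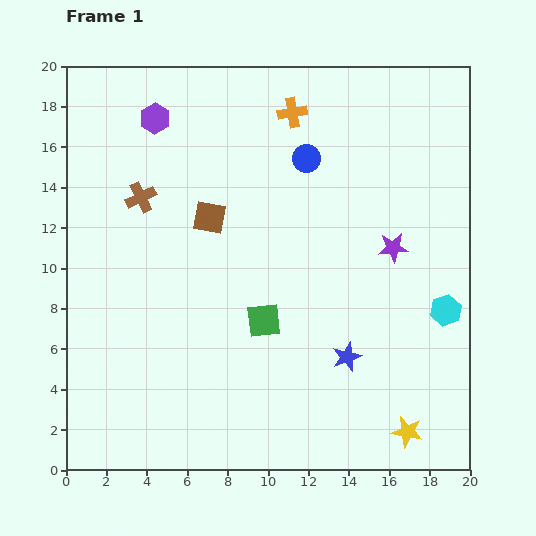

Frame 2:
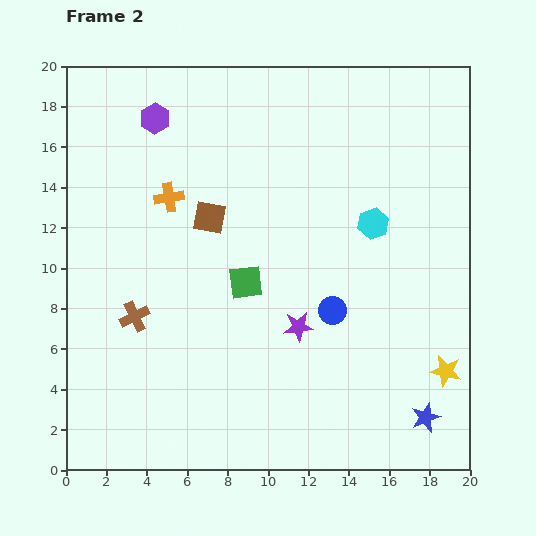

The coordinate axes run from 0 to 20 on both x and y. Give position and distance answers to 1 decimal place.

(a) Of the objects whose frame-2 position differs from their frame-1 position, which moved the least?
the green square

(moved 2.1)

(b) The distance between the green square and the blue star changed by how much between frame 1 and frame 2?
+6.6

Distance in frame 1: 4.5. Distance in frame 2: 11.1.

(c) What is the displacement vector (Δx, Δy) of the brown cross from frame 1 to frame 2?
(-0.3, -5.9)

The brown cross was at (3.7, 13.5) in frame 1 and (3.4, 7.6) in frame 2.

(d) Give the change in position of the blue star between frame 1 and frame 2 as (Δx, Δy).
(3.9, -3.0)

The blue star was at (13.9, 5.6) in frame 1 and (17.8, 2.6) in frame 2.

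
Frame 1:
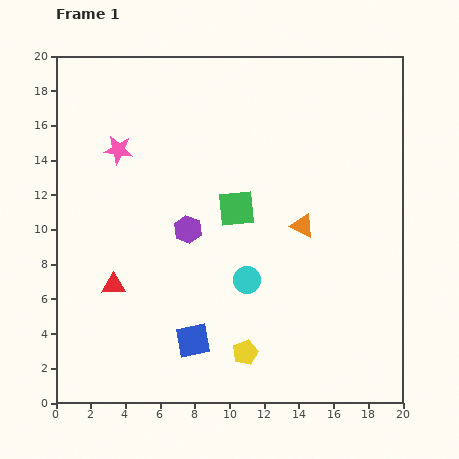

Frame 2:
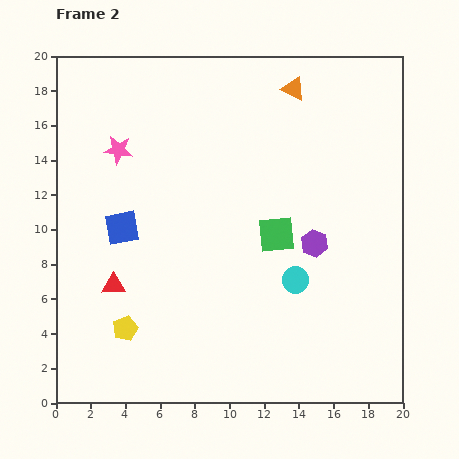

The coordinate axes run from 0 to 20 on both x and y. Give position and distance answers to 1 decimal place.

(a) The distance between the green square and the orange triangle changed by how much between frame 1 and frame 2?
+4.6

Distance in frame 1: 3.9. Distance in frame 2: 8.5.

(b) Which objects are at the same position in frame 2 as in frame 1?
the pink star, the red triangle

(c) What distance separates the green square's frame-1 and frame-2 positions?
2.7

The green square moved from (10.4, 11.2) to (12.7, 9.7), a distance of √(2.3² + 1.5²) ≈ 2.7.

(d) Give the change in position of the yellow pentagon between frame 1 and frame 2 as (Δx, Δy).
(-6.9, 1.4)

The yellow pentagon was at (10.9, 2.9) in frame 1 and (4.0, 4.3) in frame 2.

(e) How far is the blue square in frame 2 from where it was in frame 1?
7.7

The blue square moved from (7.9, 3.6) to (3.8, 10.1), a distance of √(4.1² + 6.5²) ≈ 7.7.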